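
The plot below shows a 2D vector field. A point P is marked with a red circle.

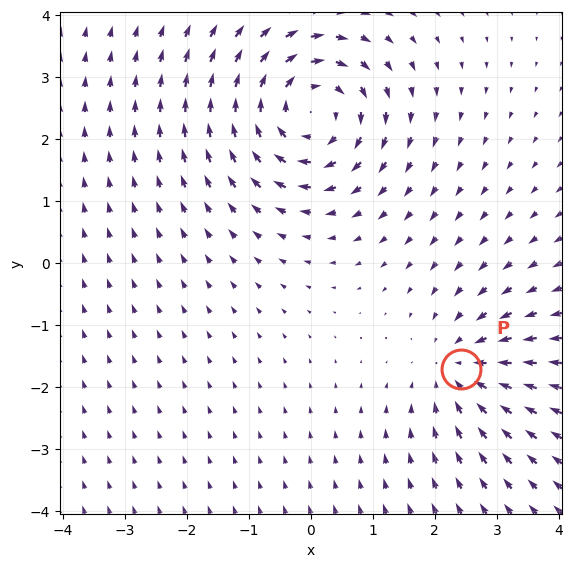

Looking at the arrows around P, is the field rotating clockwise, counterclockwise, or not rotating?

not rotating

Near P at (2.4, -1.7) the arrows show no circulation. The curl there is ≈0.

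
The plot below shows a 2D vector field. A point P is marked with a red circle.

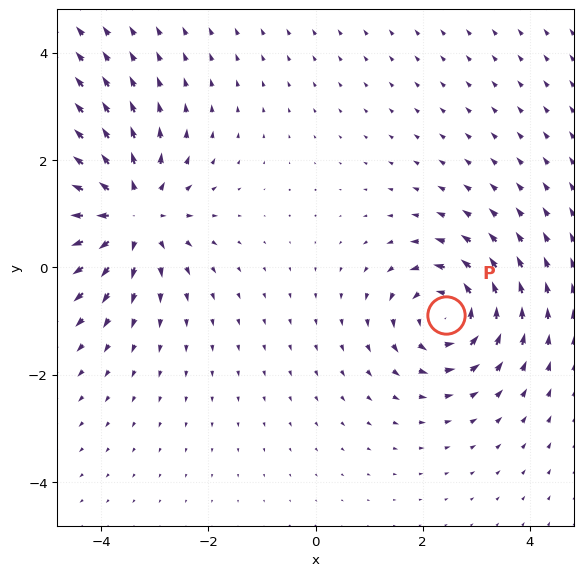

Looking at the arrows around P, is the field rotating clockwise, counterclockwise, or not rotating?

Near P at (2.4, -0.9) the arrows circulate counterclockwise. The curl (z-component) there is about +4; positive curl means counterclockwise rotation.

counterclockwise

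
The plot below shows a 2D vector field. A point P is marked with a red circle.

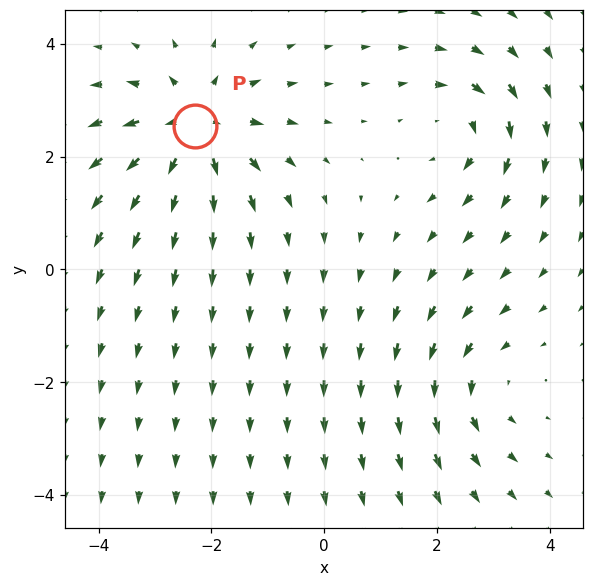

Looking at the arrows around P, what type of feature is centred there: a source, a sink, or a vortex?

source

At P (-2.3, 2.5) the arrows spread outward. Divergence about +4, curl ≈0 — positive divergence with near-zero curl is a source.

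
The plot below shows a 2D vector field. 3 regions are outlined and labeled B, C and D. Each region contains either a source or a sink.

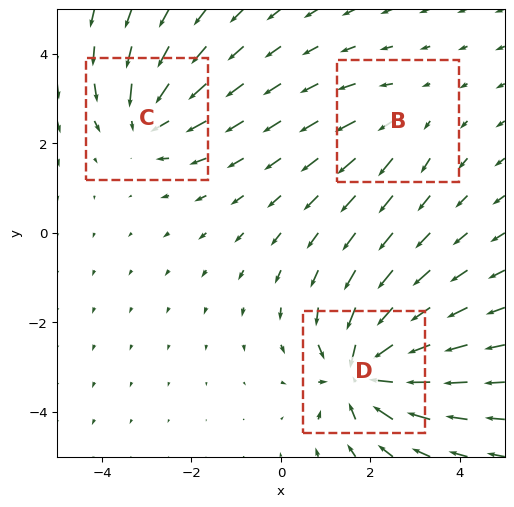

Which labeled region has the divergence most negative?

D

Divergence at each region's feature centre — B: about +2, C: about -3, D: about -6. Region D is most negative.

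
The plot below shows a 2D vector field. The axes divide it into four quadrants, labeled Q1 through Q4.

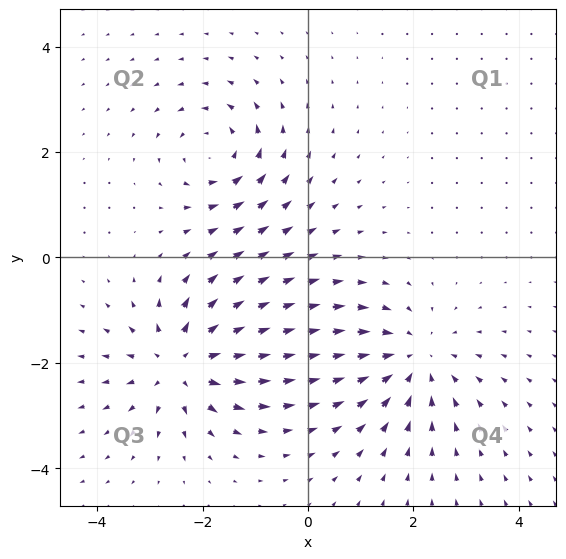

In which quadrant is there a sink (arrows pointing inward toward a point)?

Q4

The sink sits at approximately (2.0, -1.9), which lies in quadrant Q4. The divergence there is about -3, negative as expected for a sink.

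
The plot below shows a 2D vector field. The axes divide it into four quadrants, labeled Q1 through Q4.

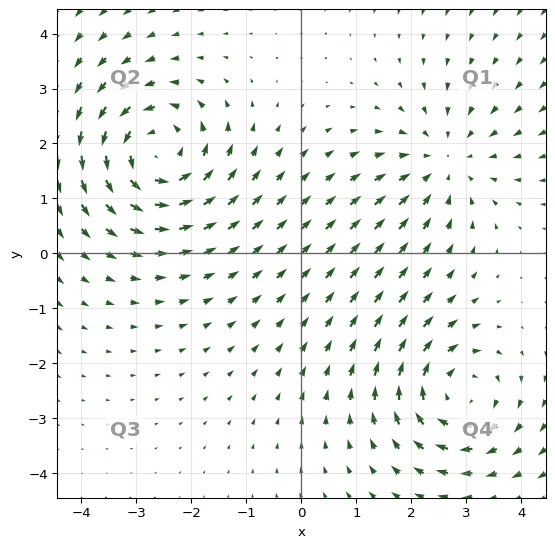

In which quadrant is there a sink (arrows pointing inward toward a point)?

Q1

The sink sits at approximately (2.6, 1.7), which lies in quadrant Q1. The divergence there is about -3, negative as expected for a sink.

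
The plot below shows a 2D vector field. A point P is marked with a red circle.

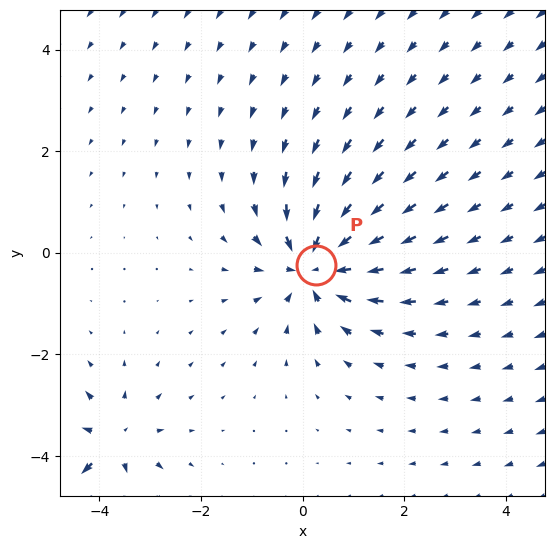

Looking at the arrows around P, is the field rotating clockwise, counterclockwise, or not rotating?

Near P at (0.3, -0.2) the arrows show no circulation. The curl there is ≈0.

not rotating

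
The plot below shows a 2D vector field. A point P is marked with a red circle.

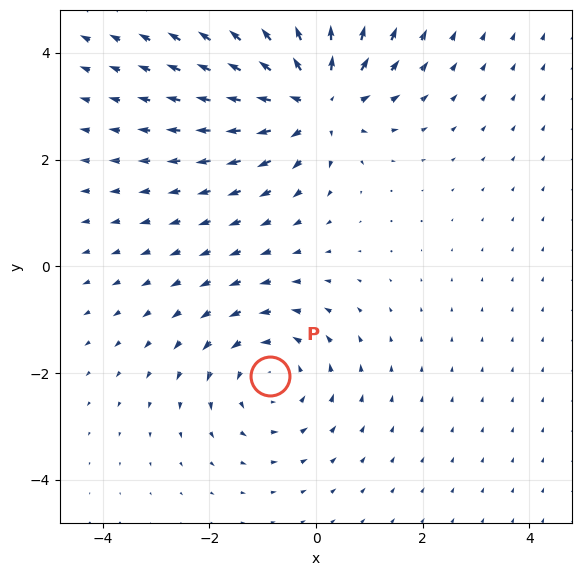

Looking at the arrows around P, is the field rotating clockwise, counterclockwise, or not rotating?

Near P at (-0.9, -2.1) the arrows circulate counterclockwise. The curl (z-component) there is about +3; positive curl means counterclockwise rotation.

counterclockwise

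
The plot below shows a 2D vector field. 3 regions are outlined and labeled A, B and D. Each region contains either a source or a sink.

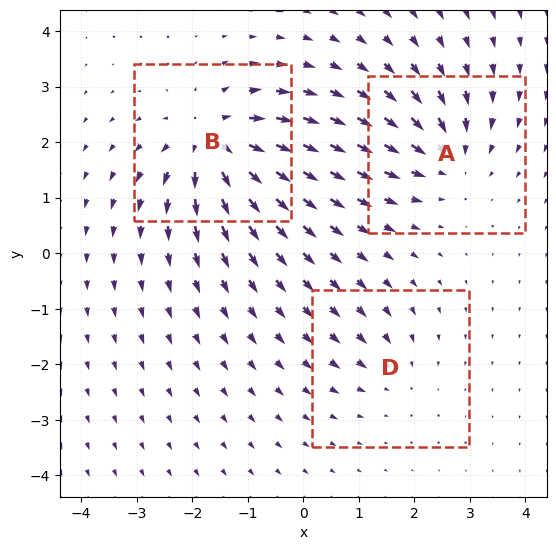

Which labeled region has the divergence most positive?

Divergence at each region's feature centre — A: about -4, B: about +6, D: about -2. Region B is most positive.

B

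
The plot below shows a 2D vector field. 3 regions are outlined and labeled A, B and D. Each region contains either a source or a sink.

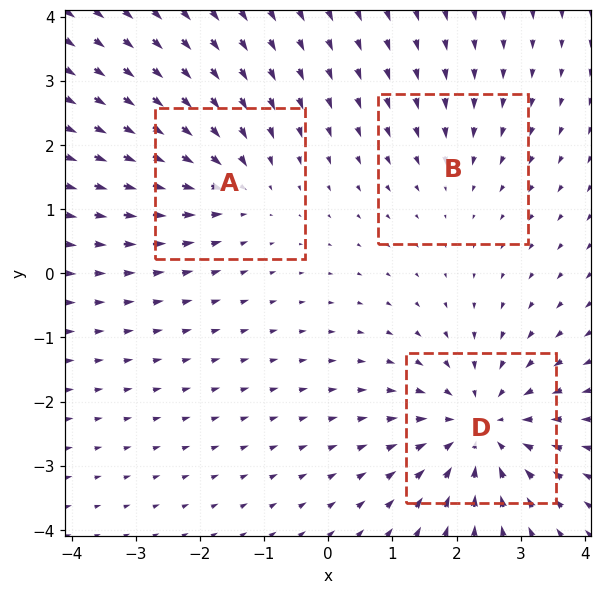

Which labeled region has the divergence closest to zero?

Divergence at each region's feature centre — A: about -3, B: about -2, D: about -5. Region B is closest to zero.

B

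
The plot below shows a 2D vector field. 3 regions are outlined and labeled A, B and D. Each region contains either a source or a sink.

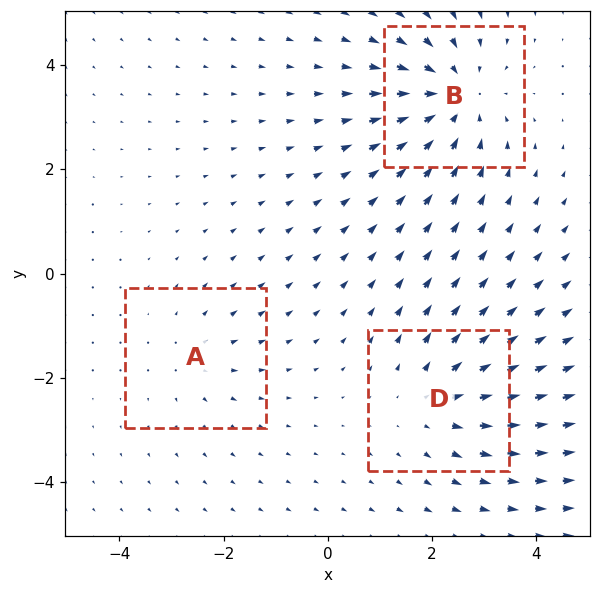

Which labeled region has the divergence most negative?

B

Divergence at each region's feature centre — A: about +2, B: about -4, D: about +3. Region B is most negative.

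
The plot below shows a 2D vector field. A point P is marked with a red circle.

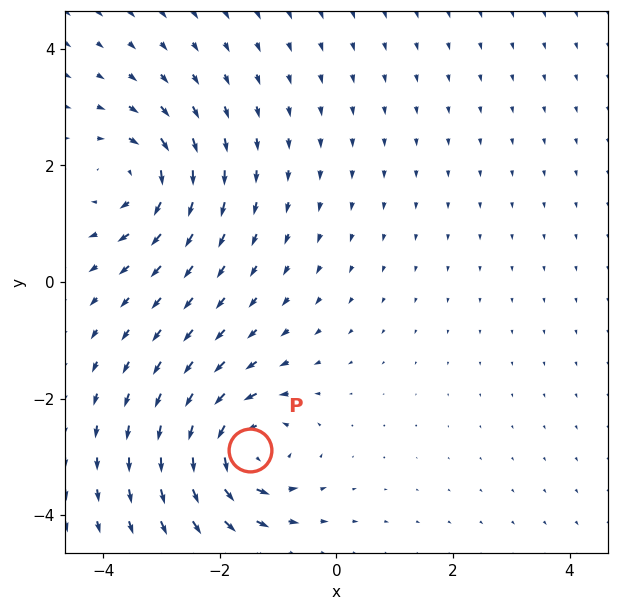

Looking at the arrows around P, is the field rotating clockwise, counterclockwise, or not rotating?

counterclockwise

Near P at (-1.5, -2.9) the arrows circulate counterclockwise. The curl (z-component) there is about +6; positive curl means counterclockwise rotation.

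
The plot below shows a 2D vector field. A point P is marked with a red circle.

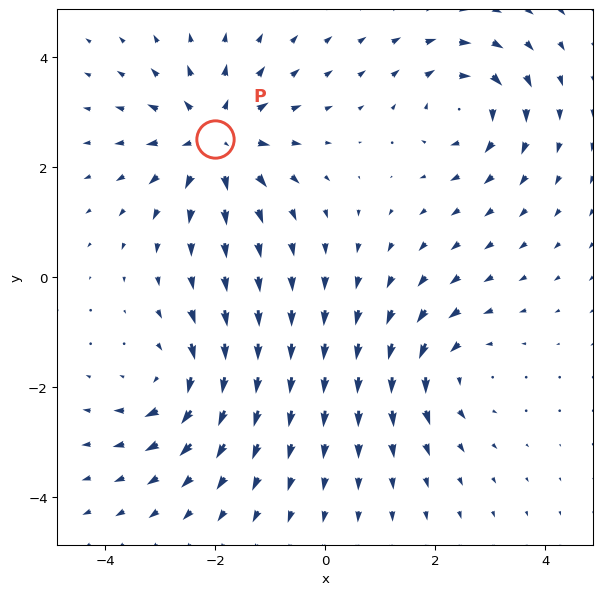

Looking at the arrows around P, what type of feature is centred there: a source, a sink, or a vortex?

source

At P (-2.0, 2.5) the arrows spread outward. Divergence about +5, curl ≈0 — positive divergence with near-zero curl is a source.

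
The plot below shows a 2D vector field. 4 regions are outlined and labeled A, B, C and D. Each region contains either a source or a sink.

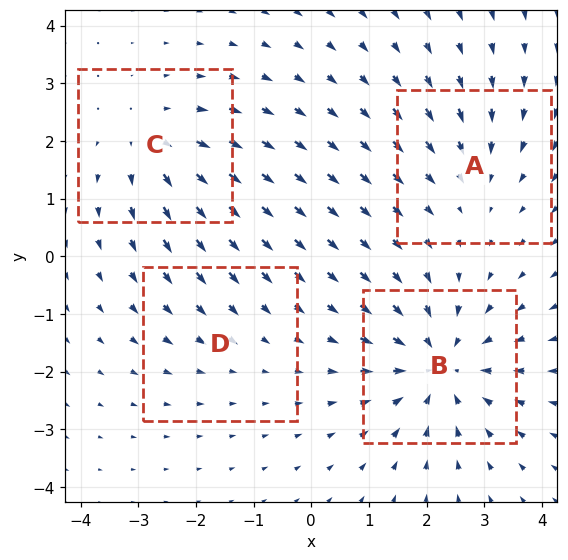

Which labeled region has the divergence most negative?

B

Divergence at each region's feature centre — A: about -3, B: about -6, C: about +4, D: about -2. Region B is most negative.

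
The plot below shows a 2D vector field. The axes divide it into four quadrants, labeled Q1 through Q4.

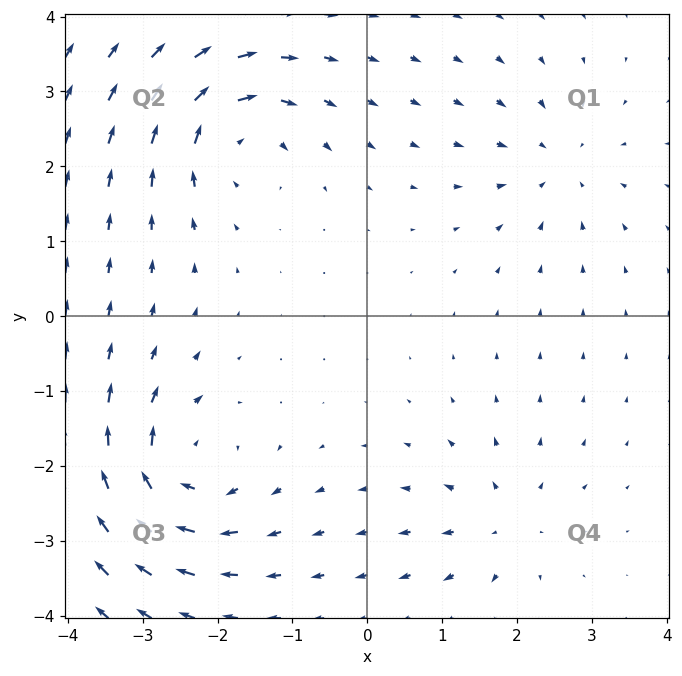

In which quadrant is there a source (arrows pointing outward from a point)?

The source sits at approximately (1.8, -2.7), which lies in quadrant Q4. The divergence there is about +4, positive as expected for a source.

Q4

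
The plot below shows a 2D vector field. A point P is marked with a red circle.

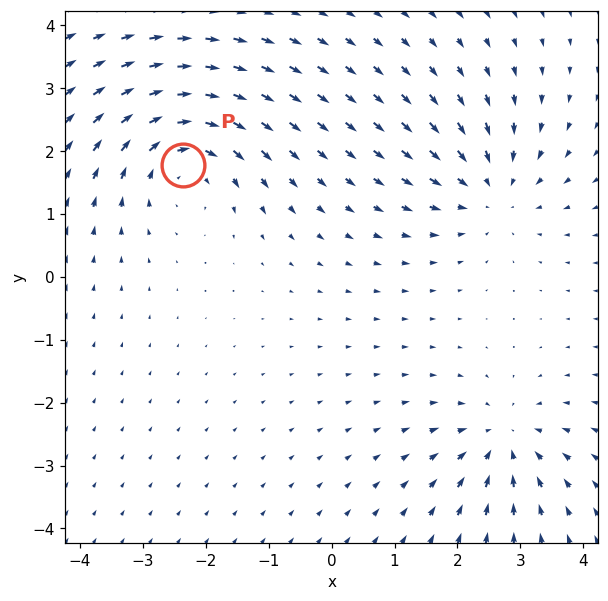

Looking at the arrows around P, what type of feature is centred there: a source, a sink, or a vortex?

At P (-2.4, 1.8) the arrows circulate clockwise. Divergence ≈0, curl about -4 — near-zero divergence with nonzero curl is a vortex.

vortex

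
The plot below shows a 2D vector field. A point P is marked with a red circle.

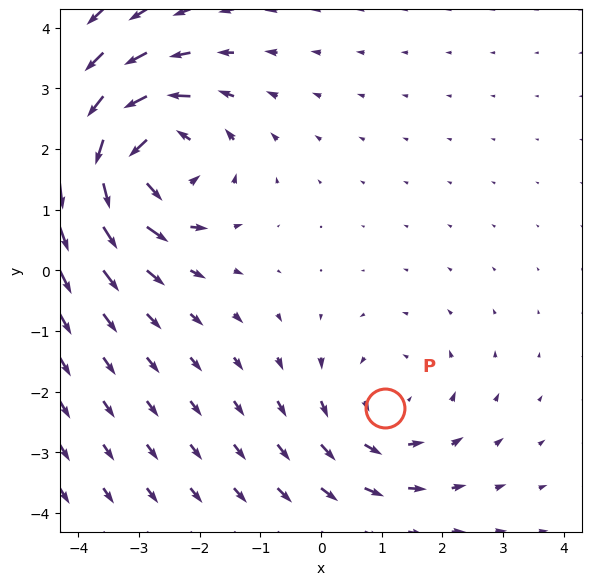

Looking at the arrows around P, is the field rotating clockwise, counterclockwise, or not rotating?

Near P at (1.1, -2.3) the arrows circulate counterclockwise. The curl (z-component) there is about +2; positive curl means counterclockwise rotation.

counterclockwise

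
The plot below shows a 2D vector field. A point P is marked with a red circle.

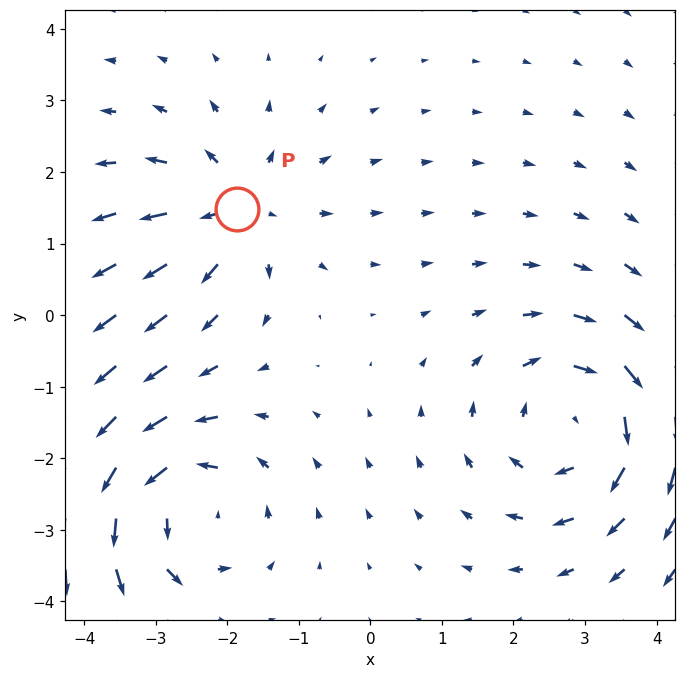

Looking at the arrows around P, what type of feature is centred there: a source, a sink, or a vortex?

At P (-1.9, 1.5) the arrows spread outward. Divergence about +3, curl ≈0 — positive divergence with near-zero curl is a source.

source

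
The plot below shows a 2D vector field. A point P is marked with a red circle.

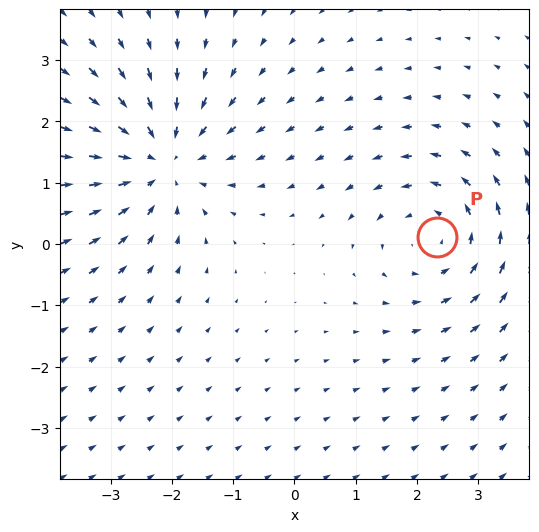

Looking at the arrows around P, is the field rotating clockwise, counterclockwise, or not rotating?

counterclockwise

Near P at (2.3, 0.1) the arrows circulate counterclockwise. The curl (z-component) there is about +3; positive curl means counterclockwise rotation.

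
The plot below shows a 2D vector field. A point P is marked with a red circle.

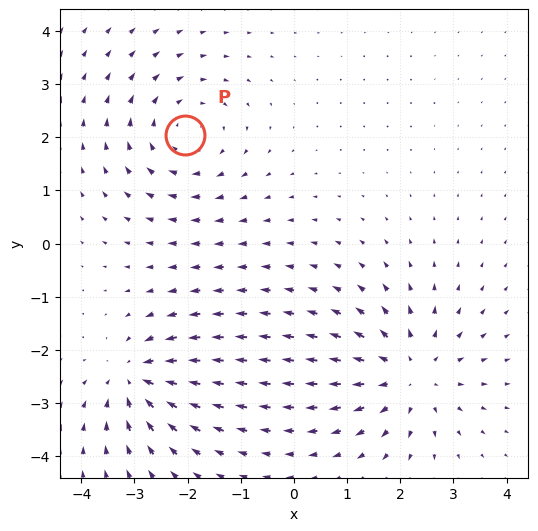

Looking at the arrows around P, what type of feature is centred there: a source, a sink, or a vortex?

vortex

At P (-2.1, 2.0) the arrows circulate clockwise. Divergence ≈0, curl about -3 — near-zero divergence with nonzero curl is a vortex.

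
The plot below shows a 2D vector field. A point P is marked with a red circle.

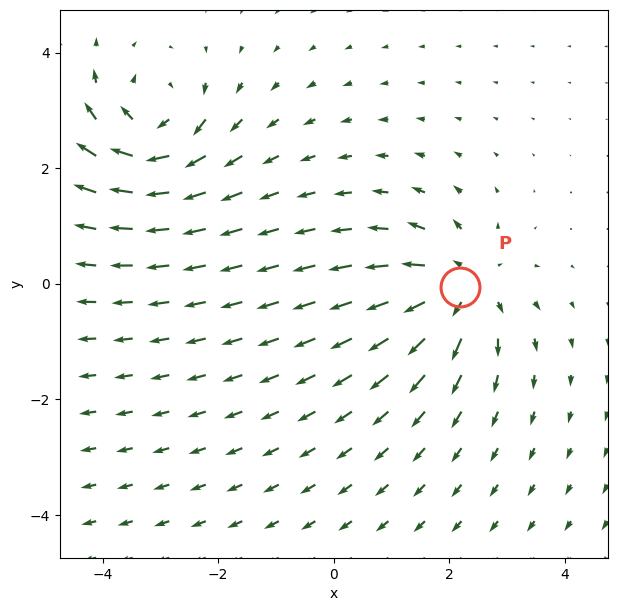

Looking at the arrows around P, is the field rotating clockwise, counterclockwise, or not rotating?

Near P at (2.2, -0.1) the arrows show no circulation. The curl there is ≈0.

not rotating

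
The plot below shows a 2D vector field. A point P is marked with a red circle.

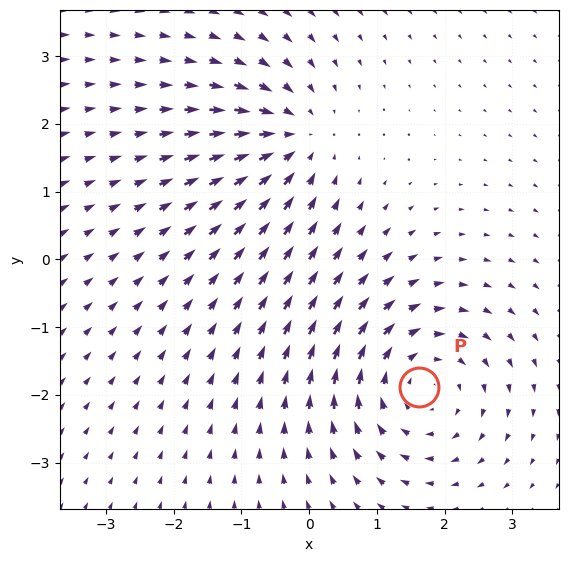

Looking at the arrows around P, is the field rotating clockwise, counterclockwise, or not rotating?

Near P at (1.6, -1.9) the arrows circulate clockwise. The curl (z-component) there is about -4; negative curl means clockwise rotation.

clockwise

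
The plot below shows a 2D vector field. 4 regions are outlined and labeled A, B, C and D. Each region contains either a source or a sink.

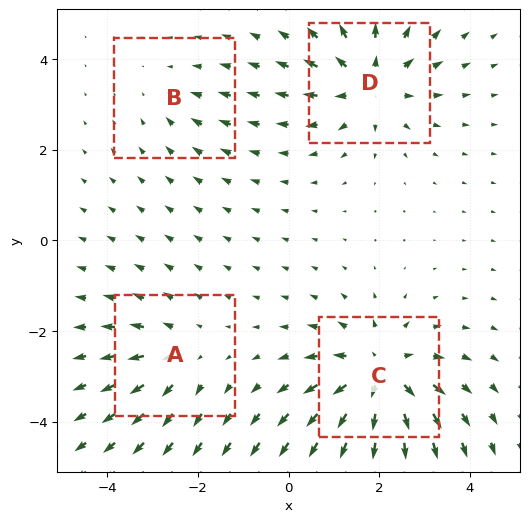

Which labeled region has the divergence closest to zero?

Divergence at each region's feature centre — A: about +3, B: about -2, C: about +6, D: about +5. Region B is closest to zero.

B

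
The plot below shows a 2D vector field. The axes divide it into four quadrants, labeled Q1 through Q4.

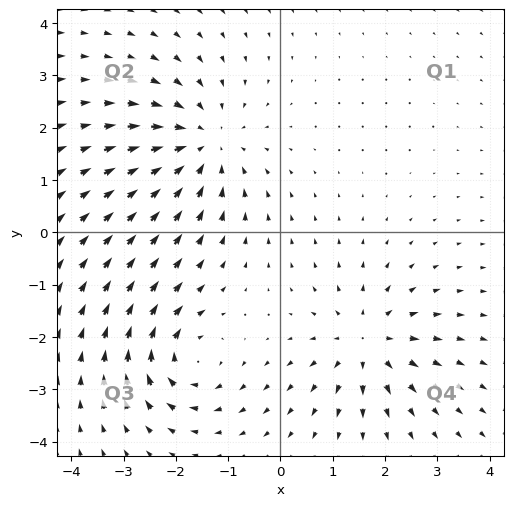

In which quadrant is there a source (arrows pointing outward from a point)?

The source sits at approximately (1.7, -2.1), which lies in quadrant Q4. The divergence there is about +4, positive as expected for a source.

Q4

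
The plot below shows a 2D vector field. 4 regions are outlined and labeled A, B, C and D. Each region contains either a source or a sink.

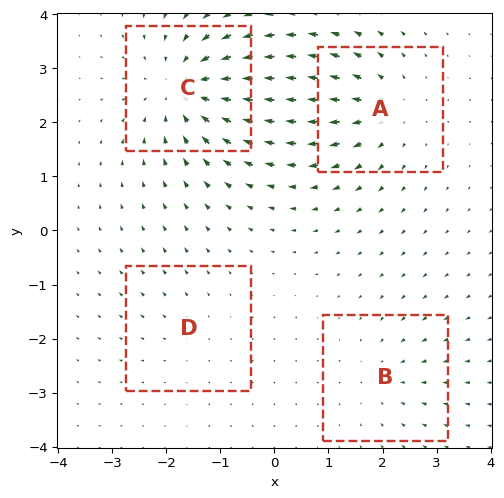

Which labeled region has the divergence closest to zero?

D

Divergence at each region's feature centre — A: about +5, B: about -3, C: about -7, D: about +2. Region D is closest to zero.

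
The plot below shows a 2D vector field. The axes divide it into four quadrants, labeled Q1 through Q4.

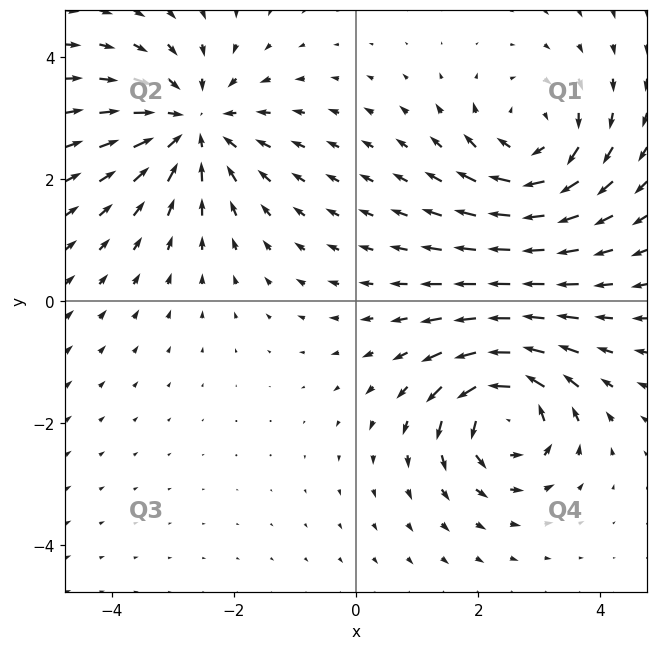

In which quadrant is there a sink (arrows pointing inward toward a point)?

Q2

The sink sits at approximately (-2.7, 2.9), which lies in quadrant Q2. The divergence there is about -4, negative as expected for a sink.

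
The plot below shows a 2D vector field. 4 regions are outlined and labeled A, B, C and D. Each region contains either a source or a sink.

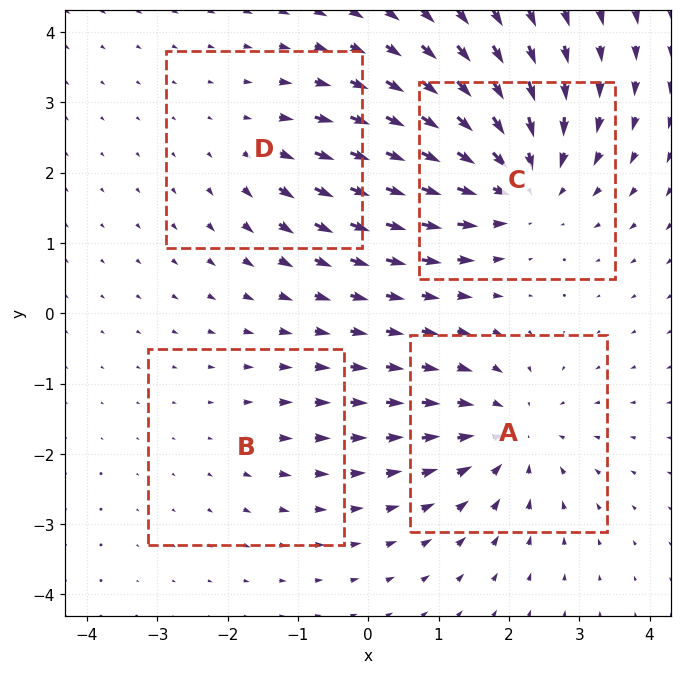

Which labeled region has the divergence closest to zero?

B

Divergence at each region's feature centre — A: about -5, B: about +2, C: about -6, D: about +3. Region B is closest to zero.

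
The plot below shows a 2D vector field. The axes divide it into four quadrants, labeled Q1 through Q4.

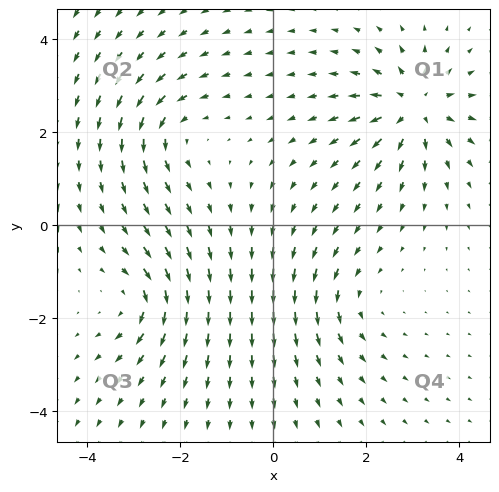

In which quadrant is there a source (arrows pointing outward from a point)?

Q1

The source sits at approximately (3.0, 2.5), which lies in quadrant Q1. The divergence there is about +6, positive as expected for a source.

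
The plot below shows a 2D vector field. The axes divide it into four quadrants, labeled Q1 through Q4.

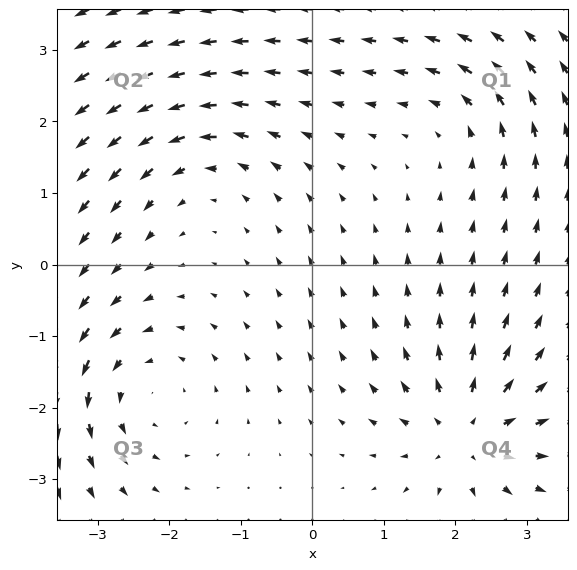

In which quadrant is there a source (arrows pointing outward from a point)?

The source sits at approximately (2.2, -2.3), which lies in quadrant Q4. The divergence there is about +6, positive as expected for a source.

Q4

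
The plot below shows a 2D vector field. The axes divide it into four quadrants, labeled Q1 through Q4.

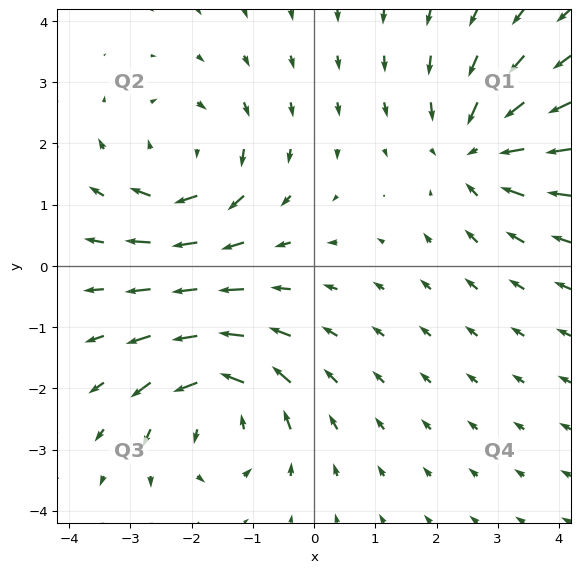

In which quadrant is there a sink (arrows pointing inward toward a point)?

The sink sits at approximately (2.7, 1.9), which lies in quadrant Q1. The divergence there is about -5, negative as expected for a sink.

Q1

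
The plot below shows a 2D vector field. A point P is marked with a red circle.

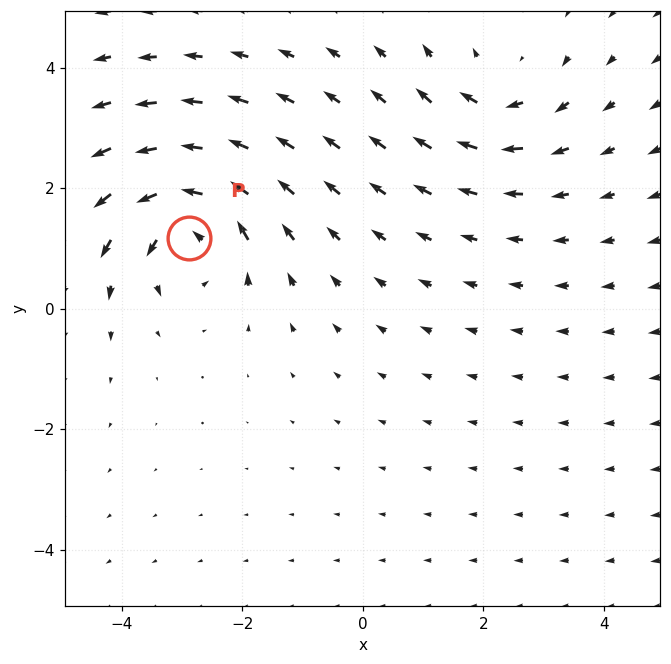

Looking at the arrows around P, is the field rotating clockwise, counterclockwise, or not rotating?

counterclockwise

Near P at (-2.9, 1.2) the arrows circulate counterclockwise. The curl (z-component) there is about +5; positive curl means counterclockwise rotation.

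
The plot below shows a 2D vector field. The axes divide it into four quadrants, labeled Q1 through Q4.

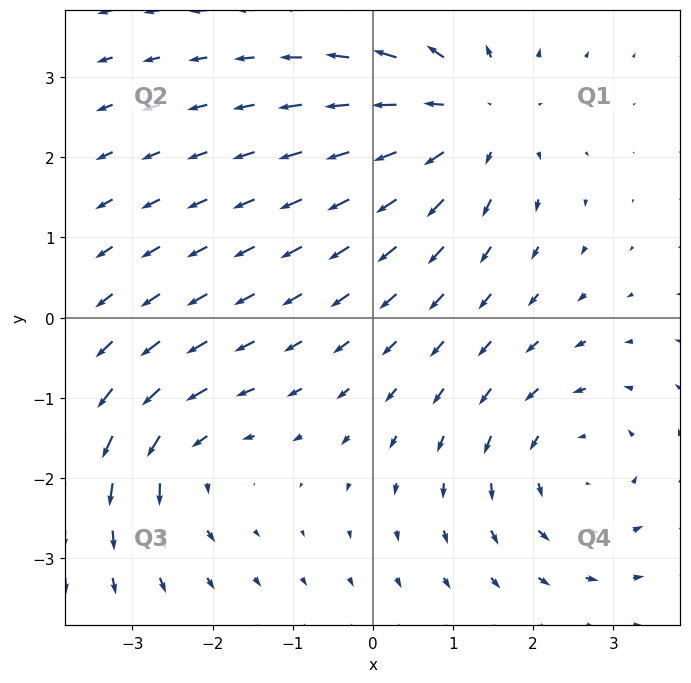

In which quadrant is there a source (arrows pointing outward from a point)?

Q1

The source sits at approximately (1.2, 2.5), which lies in quadrant Q1. The divergence there is about +4, positive as expected for a source.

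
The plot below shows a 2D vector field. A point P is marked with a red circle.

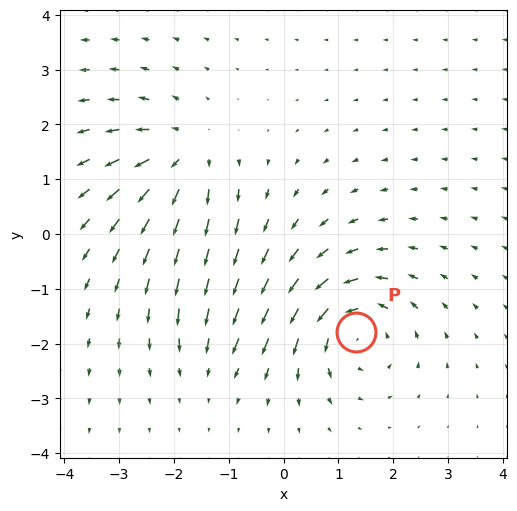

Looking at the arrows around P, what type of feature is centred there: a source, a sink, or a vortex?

At P (1.3, -1.8) the arrows circulate counterclockwise. Divergence ≈0, curl about +6 — near-zero divergence with nonzero curl is a vortex.

vortex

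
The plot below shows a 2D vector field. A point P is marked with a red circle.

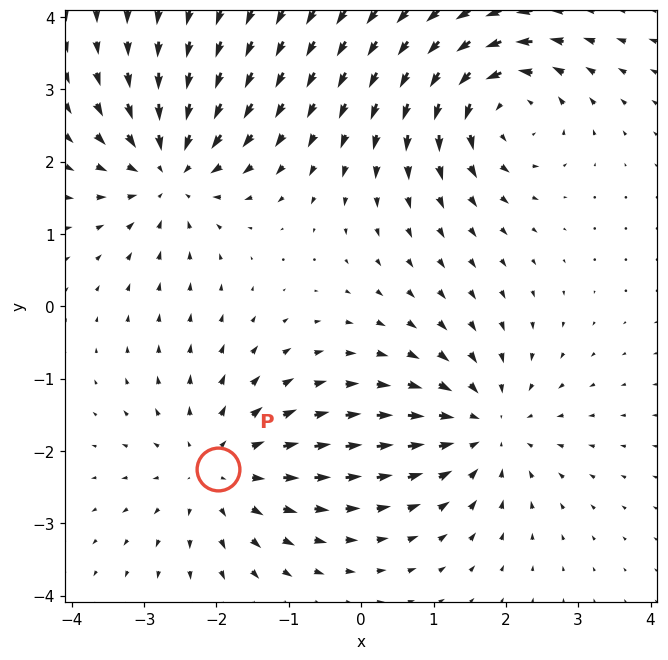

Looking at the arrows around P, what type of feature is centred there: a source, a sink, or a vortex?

source

At P (-2.0, -2.2) the arrows spread outward. Divergence about +3, curl ≈0 — positive divergence with near-zero curl is a source.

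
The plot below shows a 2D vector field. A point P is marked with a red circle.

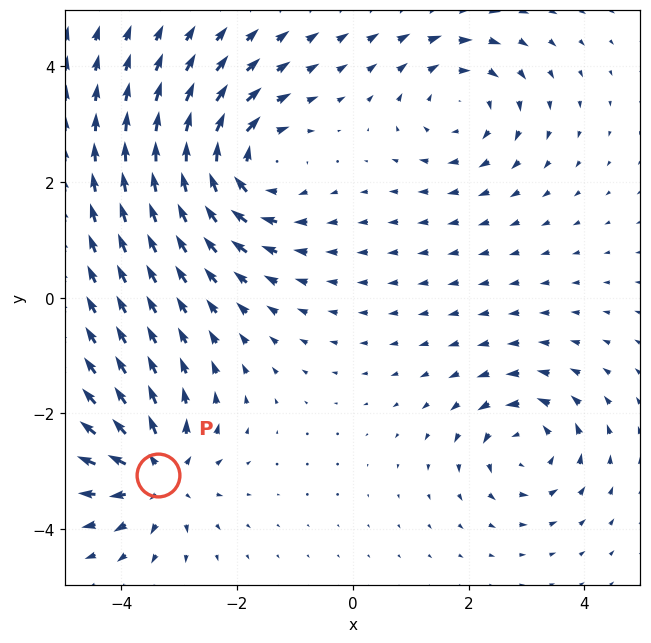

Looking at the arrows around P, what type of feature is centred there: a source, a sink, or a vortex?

At P (-3.4, -3.1) the arrows spread outward. Divergence about +4, curl ≈0 — positive divergence with near-zero curl is a source.

source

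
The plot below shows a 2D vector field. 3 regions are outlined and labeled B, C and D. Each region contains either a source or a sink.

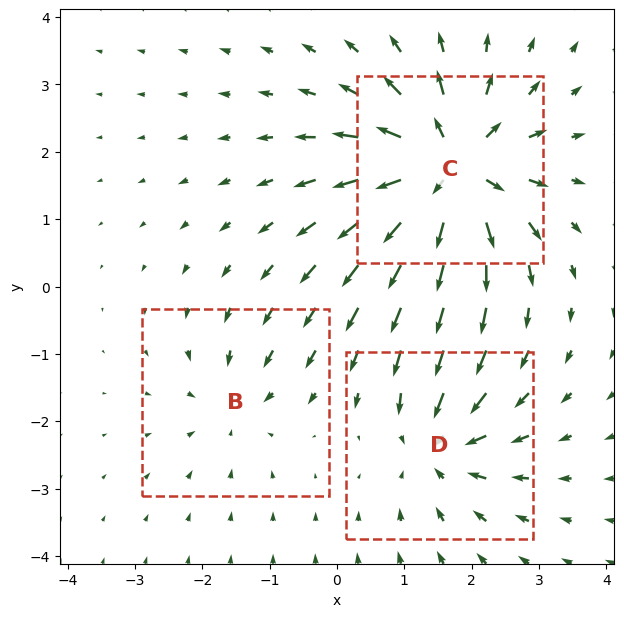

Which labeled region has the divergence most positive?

Divergence at each region's feature centre — B: about -2, C: about +6, D: about -4. Region C is most positive.

C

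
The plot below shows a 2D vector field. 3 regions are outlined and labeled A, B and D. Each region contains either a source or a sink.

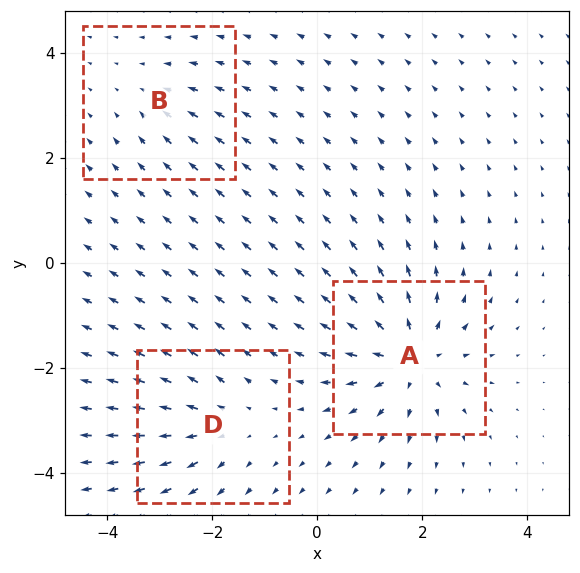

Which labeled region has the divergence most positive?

A

Divergence at each region's feature centre — A: about +6, B: about -2, D: about +3. Region A is most positive.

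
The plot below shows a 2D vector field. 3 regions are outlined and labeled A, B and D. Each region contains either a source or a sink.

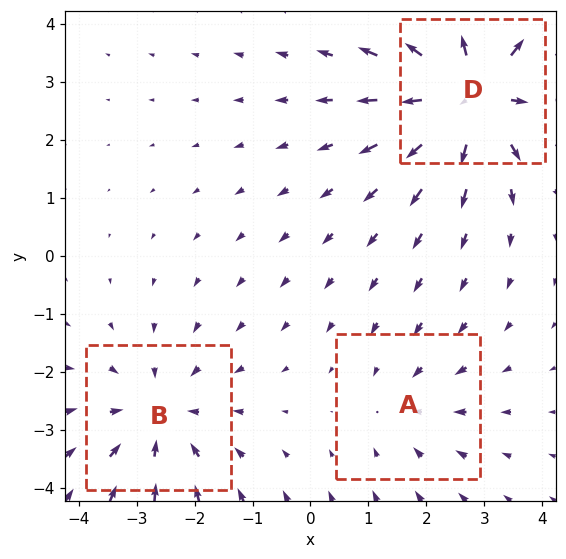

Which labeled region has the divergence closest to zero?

Divergence at each region's feature centre — A: about -2, B: about -3, D: about +4. Region A is closest to zero.

A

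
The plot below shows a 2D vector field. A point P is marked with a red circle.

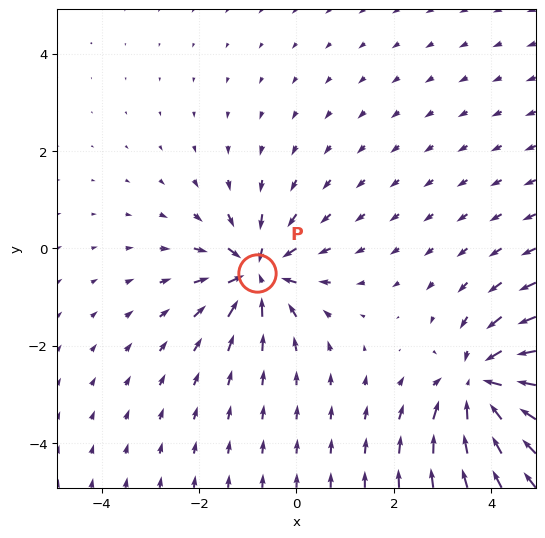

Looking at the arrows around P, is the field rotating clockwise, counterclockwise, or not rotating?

not rotating

Near P at (-0.8, -0.5) the arrows show no circulation. The curl there is ≈0.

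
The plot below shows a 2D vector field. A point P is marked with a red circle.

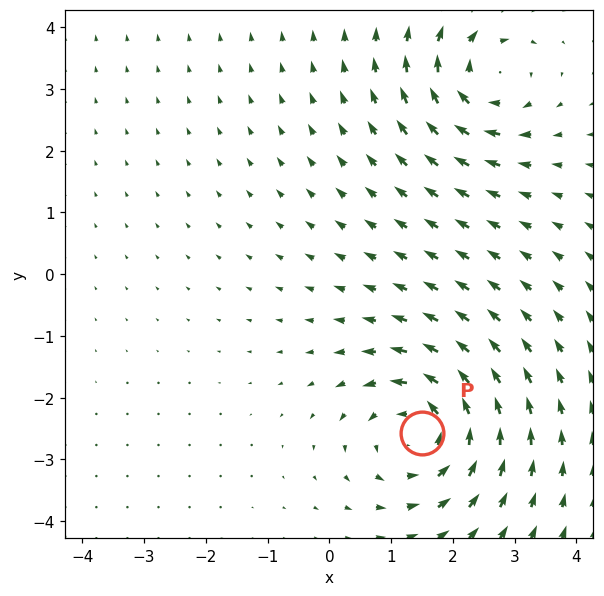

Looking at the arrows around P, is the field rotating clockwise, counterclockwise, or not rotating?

Near P at (1.5, -2.6) the arrows circulate counterclockwise. The curl (z-component) there is about +5; positive curl means counterclockwise rotation.

counterclockwise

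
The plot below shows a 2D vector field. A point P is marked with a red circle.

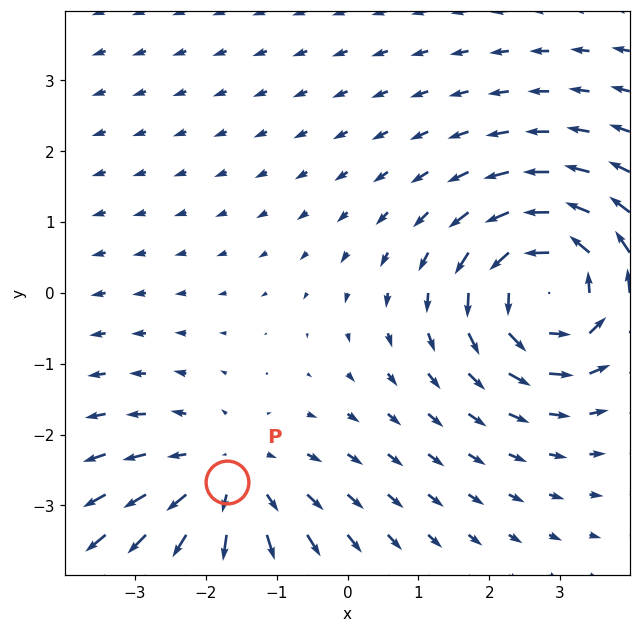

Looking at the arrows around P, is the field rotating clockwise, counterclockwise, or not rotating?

not rotating

Near P at (-1.7, -2.7) the arrows show no circulation. The curl there is ≈0.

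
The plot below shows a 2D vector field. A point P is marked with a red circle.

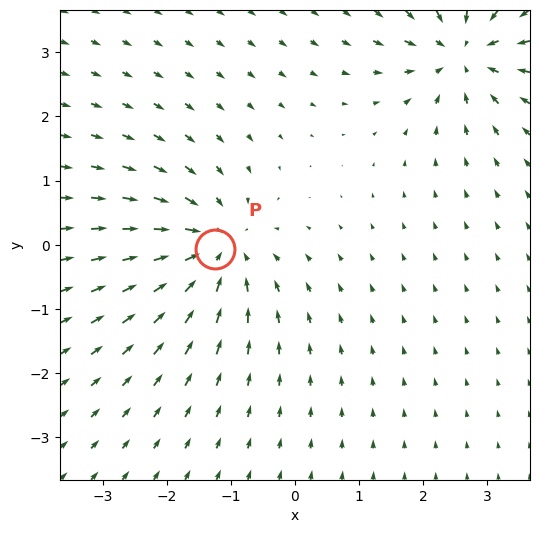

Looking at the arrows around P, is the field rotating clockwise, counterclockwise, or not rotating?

not rotating

Near P at (-1.2, -0.1) the arrows show no circulation. The curl there is ≈0.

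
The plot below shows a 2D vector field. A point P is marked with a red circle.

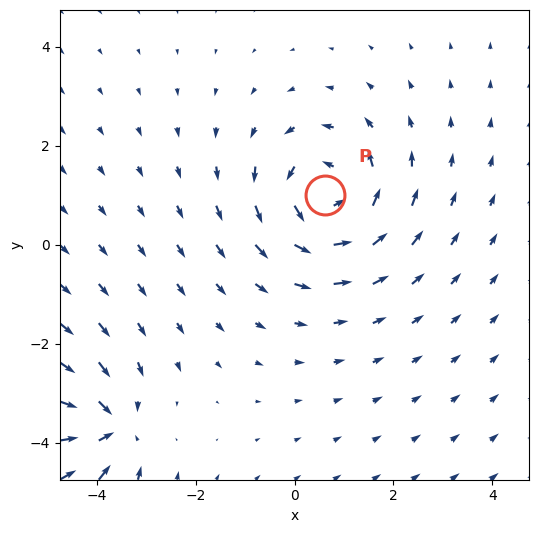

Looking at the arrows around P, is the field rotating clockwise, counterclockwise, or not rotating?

counterclockwise

Near P at (0.6, 1.0) the arrows circulate counterclockwise. The curl (z-component) there is about +5; positive curl means counterclockwise rotation.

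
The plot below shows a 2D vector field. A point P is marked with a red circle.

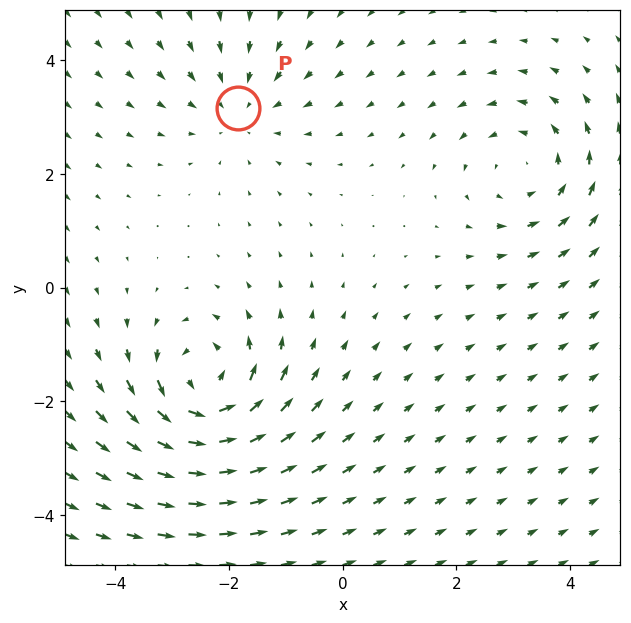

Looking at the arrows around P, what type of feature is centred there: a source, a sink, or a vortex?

At P (-1.8, 3.2) the arrows converge inward. Divergence about -3, curl ≈0 — negative divergence with near-zero curl is a sink.

sink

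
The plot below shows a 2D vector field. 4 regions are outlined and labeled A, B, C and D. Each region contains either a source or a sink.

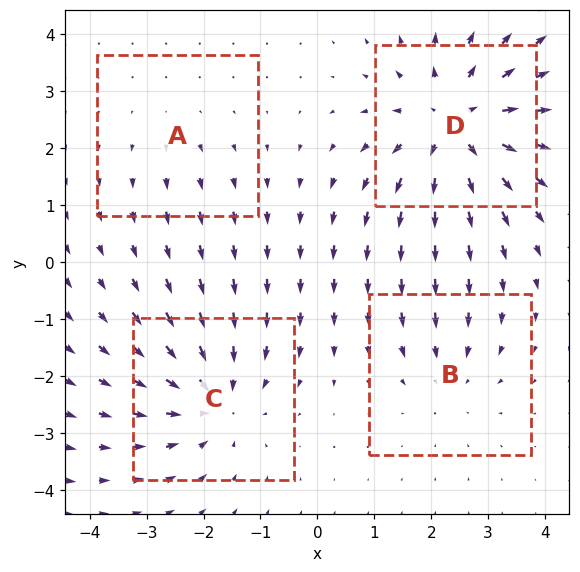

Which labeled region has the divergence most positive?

D

Divergence at each region's feature centre — A: about +2, B: about -3, C: about -5, D: about +6. Region D is most positive.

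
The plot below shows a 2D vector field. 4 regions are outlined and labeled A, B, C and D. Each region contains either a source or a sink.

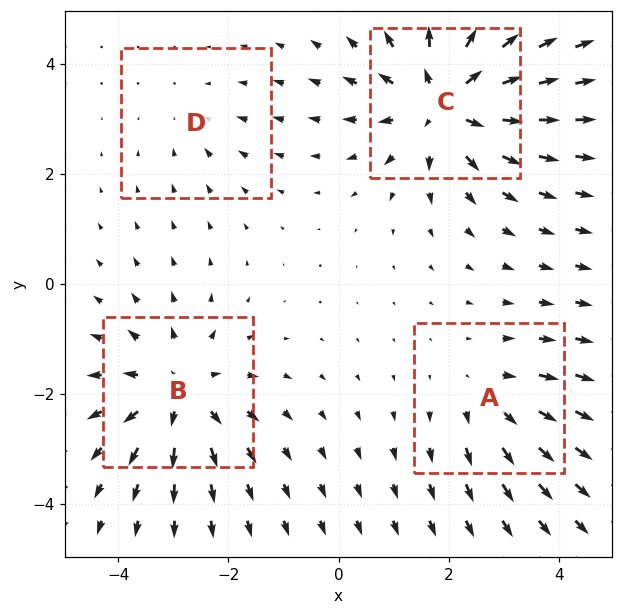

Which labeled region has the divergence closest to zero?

D

Divergence at each region's feature centre — A: about +3, B: about +5, C: about +7, D: about -2. Region D is closest to zero.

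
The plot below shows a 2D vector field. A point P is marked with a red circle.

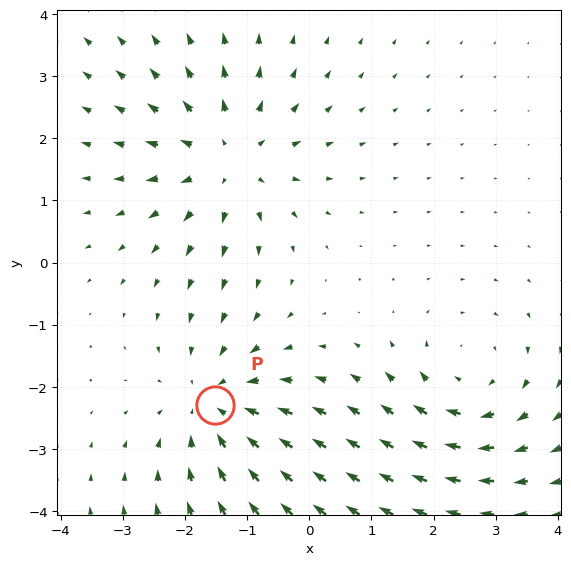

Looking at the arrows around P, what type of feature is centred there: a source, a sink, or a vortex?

sink

At P (-1.5, -2.3) the arrows converge inward. Divergence about -3, curl ≈0 — negative divergence with near-zero curl is a sink.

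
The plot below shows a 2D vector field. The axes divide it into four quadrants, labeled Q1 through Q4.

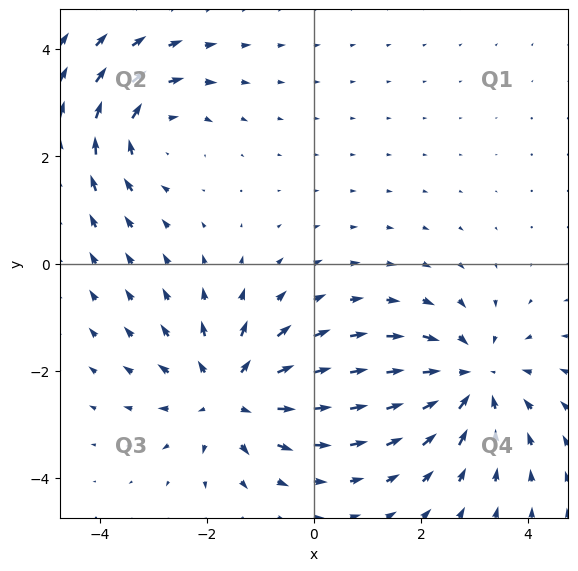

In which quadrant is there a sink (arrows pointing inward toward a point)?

Q4

The sink sits at approximately (3.0, -2.2), which lies in quadrant Q4. The divergence there is about -4, negative as expected for a sink.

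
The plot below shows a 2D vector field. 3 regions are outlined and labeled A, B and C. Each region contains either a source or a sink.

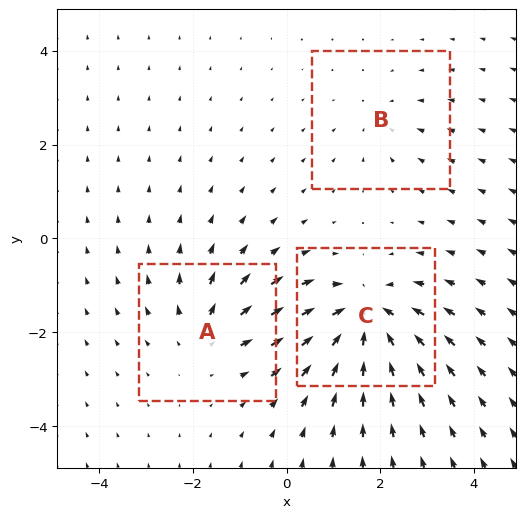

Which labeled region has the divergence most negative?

C

Divergence at each region's feature centre — A: about +3, B: about -2, C: about -5. Region C is most negative.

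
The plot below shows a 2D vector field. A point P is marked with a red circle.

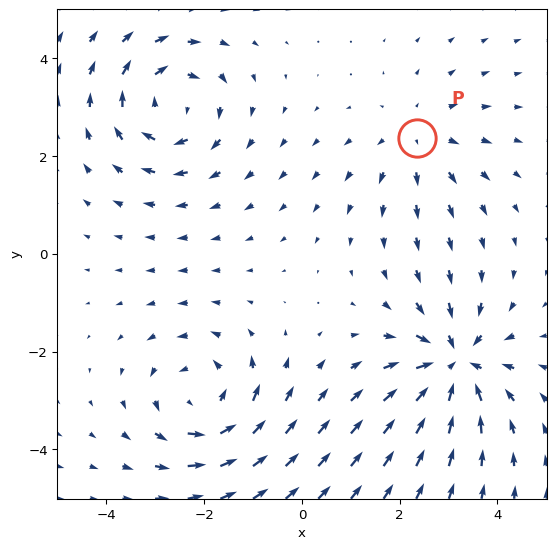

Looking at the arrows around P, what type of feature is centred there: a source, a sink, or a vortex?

source

At P (2.4, 2.4) the arrows spread outward. Divergence about +3, curl ≈0 — positive divergence with near-zero curl is a source.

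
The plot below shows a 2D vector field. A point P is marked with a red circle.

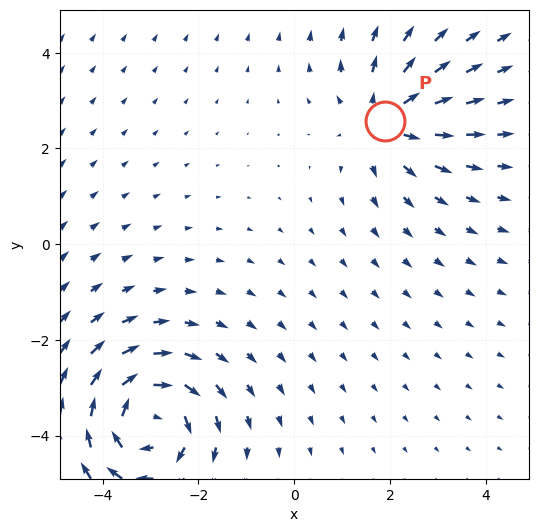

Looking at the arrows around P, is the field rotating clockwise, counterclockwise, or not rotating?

Near P at (1.9, 2.6) the arrows show no circulation. The curl there is ≈0.

not rotating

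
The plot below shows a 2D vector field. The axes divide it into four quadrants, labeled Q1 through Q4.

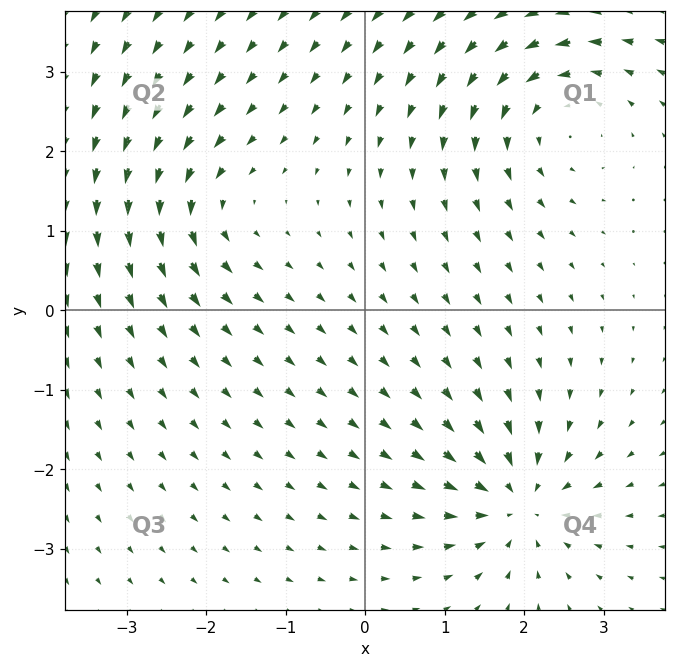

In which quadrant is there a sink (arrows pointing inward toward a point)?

Q4

The sink sits at approximately (1.9, -2.4), which lies in quadrant Q4. The divergence there is about -6, negative as expected for a sink.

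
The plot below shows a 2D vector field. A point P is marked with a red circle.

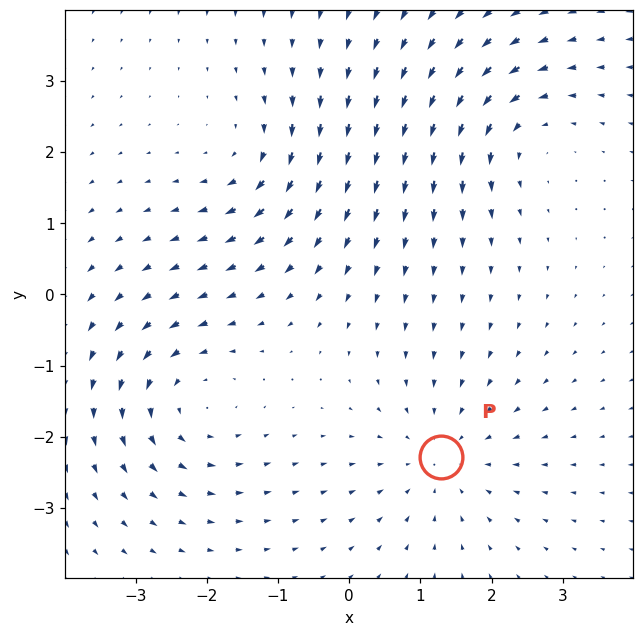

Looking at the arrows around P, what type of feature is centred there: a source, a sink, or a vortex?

At P (1.3, -2.3) the arrows converge inward. Divergence about -3, curl ≈0 — negative divergence with near-zero curl is a sink.

sink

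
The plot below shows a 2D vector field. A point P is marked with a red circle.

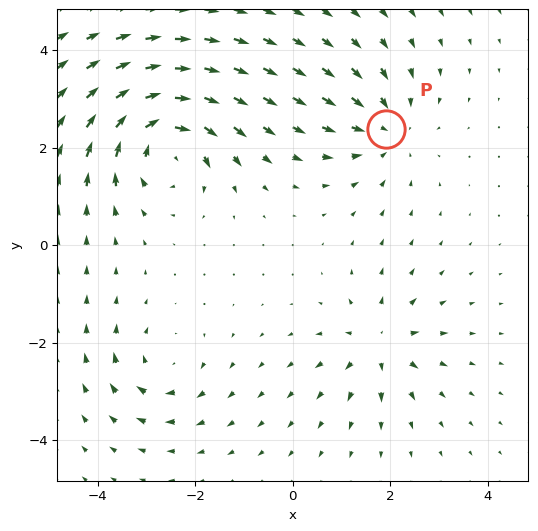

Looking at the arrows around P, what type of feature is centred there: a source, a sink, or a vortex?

sink

At P (1.9, 2.4) the arrows converge inward. Divergence about -3, curl ≈0 — negative divergence with near-zero curl is a sink.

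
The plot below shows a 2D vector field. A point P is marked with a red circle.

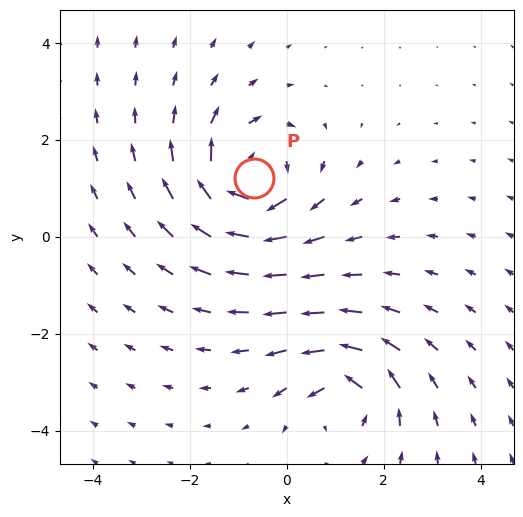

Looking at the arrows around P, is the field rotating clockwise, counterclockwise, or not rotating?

clockwise

Near P at (-0.7, 1.2) the arrows circulate clockwise. The curl (z-component) there is about -5; negative curl means clockwise rotation.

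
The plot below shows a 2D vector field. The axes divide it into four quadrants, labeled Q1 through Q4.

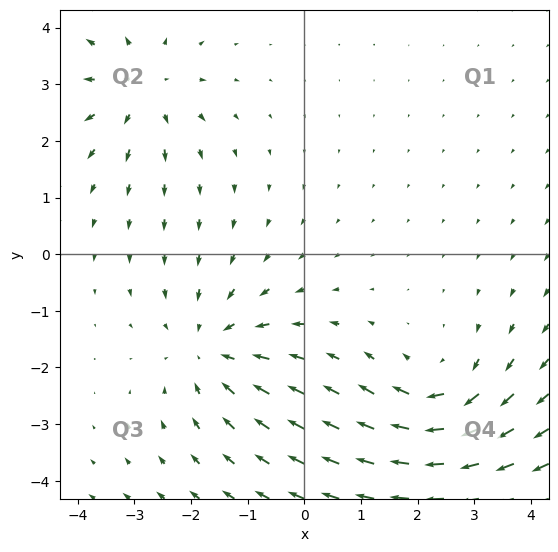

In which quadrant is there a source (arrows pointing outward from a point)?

The source sits at approximately (-2.9, 2.9), which lies in quadrant Q2. The divergence there is about +3, positive as expected for a source.

Q2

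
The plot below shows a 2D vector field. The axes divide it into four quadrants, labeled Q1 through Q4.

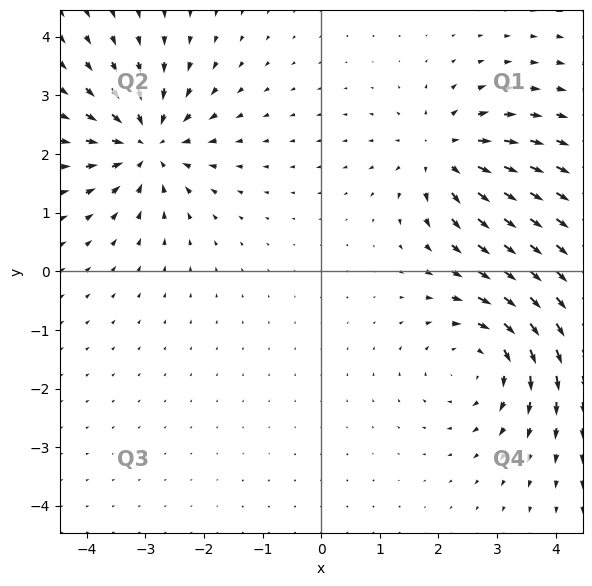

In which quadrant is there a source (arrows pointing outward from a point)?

The source sits at approximately (2.1, 2.0), which lies in quadrant Q1. The divergence there is about +3, positive as expected for a source.

Q1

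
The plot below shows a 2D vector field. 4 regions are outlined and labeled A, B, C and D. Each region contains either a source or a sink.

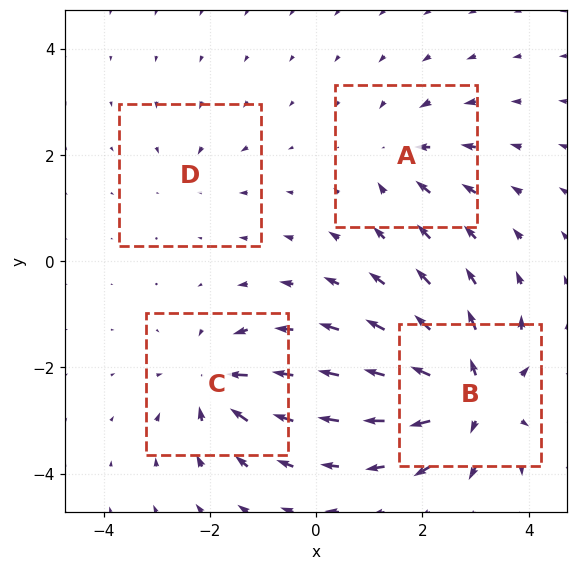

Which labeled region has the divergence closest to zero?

D

Divergence at each region's feature centre — A: about -4, B: about +8, C: about -6, D: about -3. Region D is closest to zero.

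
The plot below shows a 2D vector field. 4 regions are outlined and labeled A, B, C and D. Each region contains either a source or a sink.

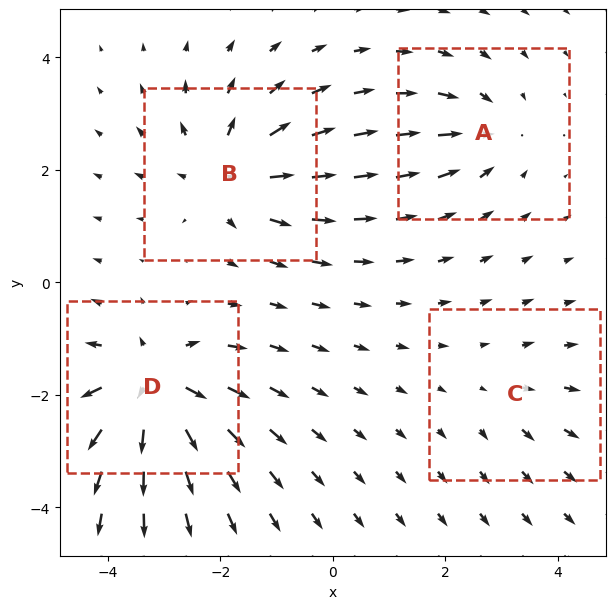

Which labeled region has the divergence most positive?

D

Divergence at each region's feature centre — A: about -4, B: about +5, C: about +2, D: about +7. Region D is most positive.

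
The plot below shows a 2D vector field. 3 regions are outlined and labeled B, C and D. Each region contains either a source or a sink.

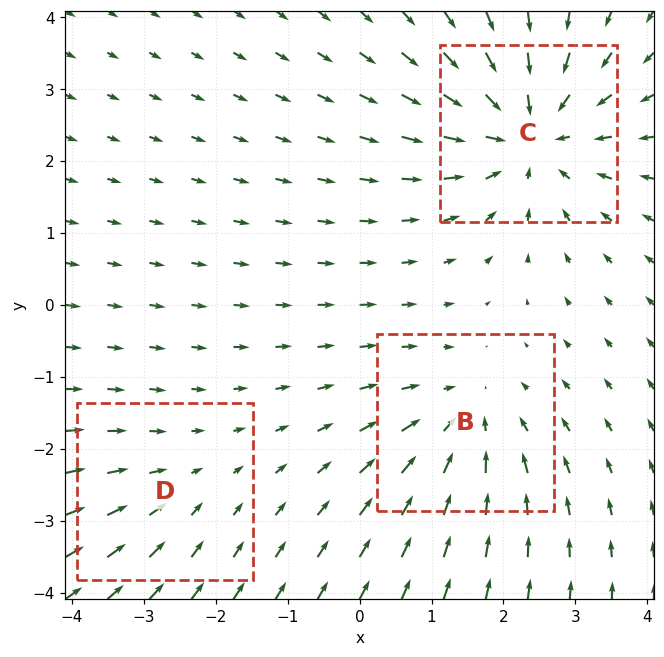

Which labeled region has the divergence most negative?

C

Divergence at each region's feature centre — B: about -3, C: about -5, D: about -2. Region C is most negative.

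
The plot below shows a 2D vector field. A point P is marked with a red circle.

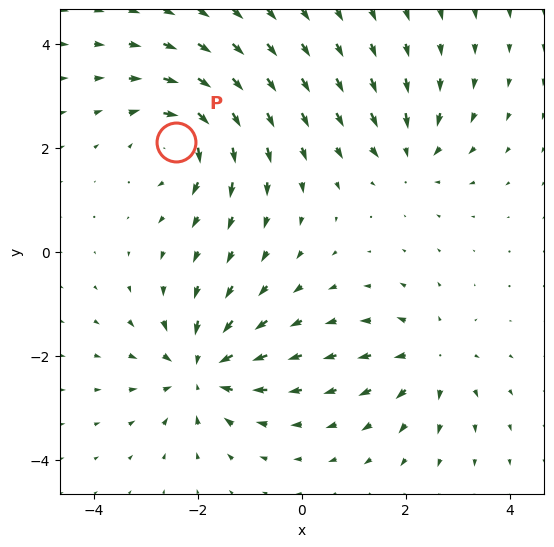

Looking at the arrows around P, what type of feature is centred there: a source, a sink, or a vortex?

At P (-2.4, 2.1) the arrows circulate clockwise. Divergence ≈0, curl about -5 — near-zero divergence with nonzero curl is a vortex.

vortex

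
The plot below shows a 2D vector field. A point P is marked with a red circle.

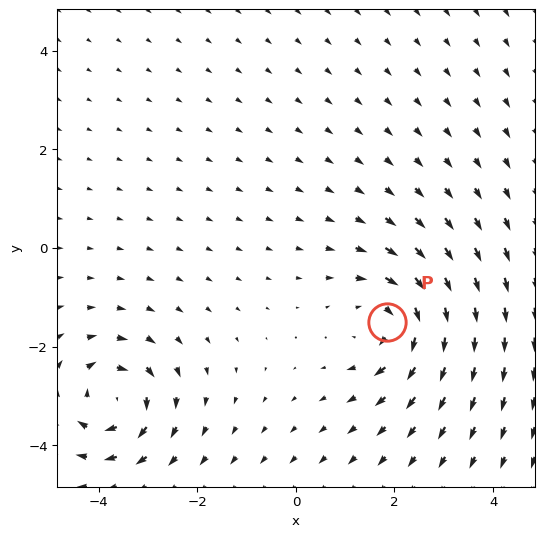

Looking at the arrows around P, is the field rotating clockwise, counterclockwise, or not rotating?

clockwise

Near P at (1.8, -1.5) the arrows circulate clockwise. The curl (z-component) there is about -5; negative curl means clockwise rotation.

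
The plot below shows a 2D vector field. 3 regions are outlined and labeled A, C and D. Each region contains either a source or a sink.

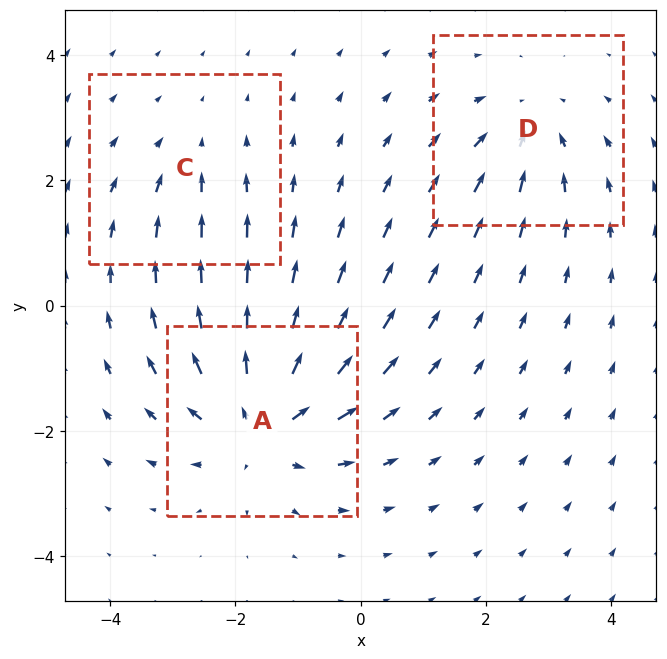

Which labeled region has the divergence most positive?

A

Divergence at each region's feature centre — A: about +5, C: about -2, D: about -3. Region A is most positive.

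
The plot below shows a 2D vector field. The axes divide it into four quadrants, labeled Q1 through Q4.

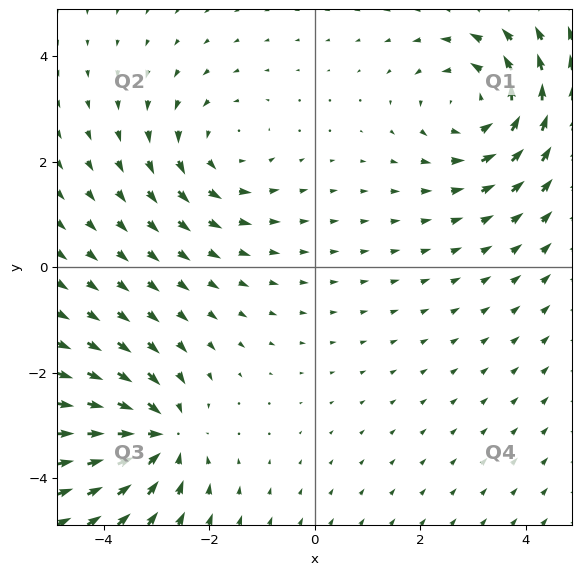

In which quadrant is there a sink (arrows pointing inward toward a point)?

The sink sits at approximately (-2.9, -3.2), which lies in quadrant Q3. The divergence there is about -5, negative as expected for a sink.

Q3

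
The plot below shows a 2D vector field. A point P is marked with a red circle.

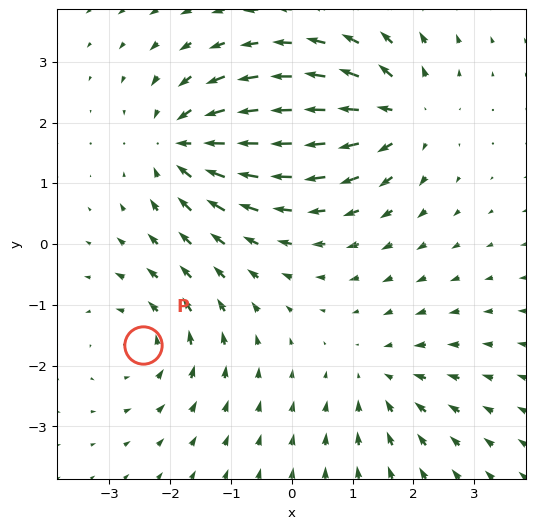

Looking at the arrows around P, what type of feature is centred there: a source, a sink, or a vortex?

vortex

At P (-2.4, -1.7) the arrows circulate counterclockwise. Divergence ≈0, curl about +4 — near-zero divergence with nonzero curl is a vortex.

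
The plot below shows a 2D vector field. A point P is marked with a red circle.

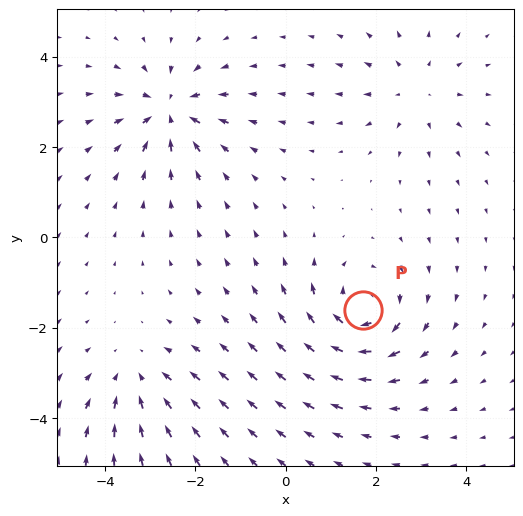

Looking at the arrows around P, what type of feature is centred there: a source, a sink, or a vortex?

vortex

At P (1.7, -1.6) the arrows circulate clockwise. Divergence ≈0, curl about -5 — near-zero divergence with nonzero curl is a vortex.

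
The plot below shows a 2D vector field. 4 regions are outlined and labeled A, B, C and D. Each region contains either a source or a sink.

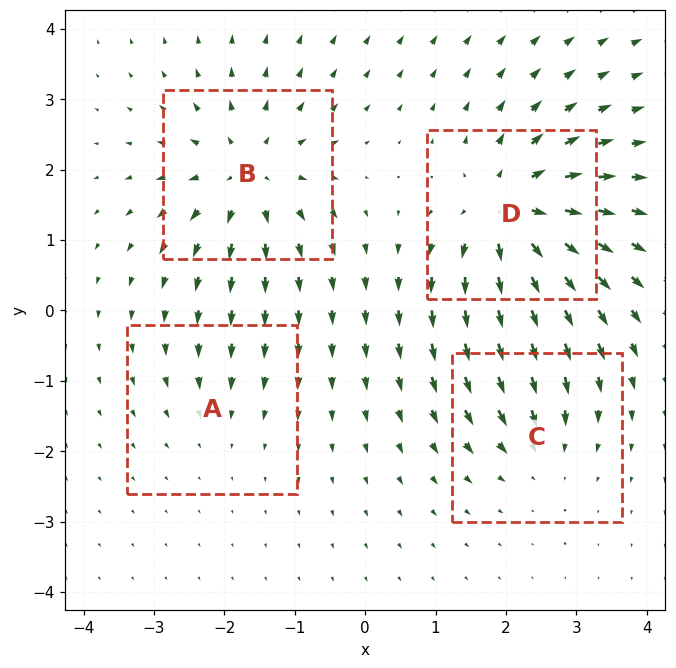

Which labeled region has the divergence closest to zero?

A

Divergence at each region's feature centre — A: about -2, B: about +6, C: about -4, D: about +7. Region A is closest to zero.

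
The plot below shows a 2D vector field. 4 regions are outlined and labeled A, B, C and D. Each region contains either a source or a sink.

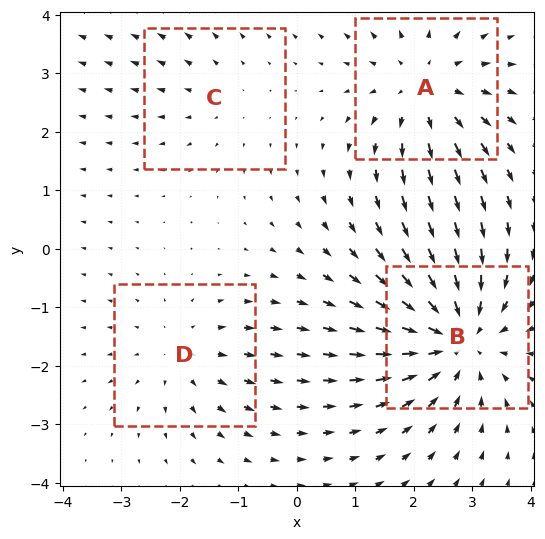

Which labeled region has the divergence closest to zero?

Divergence at each region's feature centre — A: about +4, B: about -6, C: about +2, D: about +3. Region C is closest to zero.

C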